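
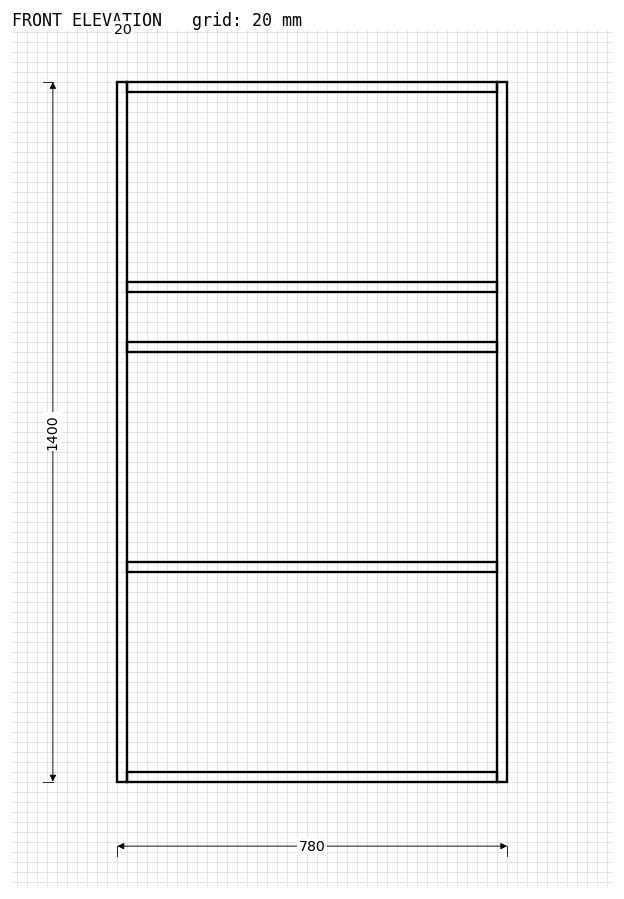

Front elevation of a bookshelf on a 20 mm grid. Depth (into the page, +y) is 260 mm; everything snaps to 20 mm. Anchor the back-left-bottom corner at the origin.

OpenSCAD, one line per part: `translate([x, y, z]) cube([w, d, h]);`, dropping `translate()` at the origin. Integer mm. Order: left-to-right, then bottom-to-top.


cube([20, 260, 1400]);
translate([20, 0, 0]) cube([740, 260, 20]);
translate([20, 0, 420]) cube([740, 260, 20]);
translate([20, 0, 860]) cube([740, 260, 20]);
translate([20, 0, 980]) cube([740, 260, 20]);
translate([20, 0, 1380]) cube([740, 260, 20]);
translate([760, 0, 0]) cube([20, 260, 1400]);


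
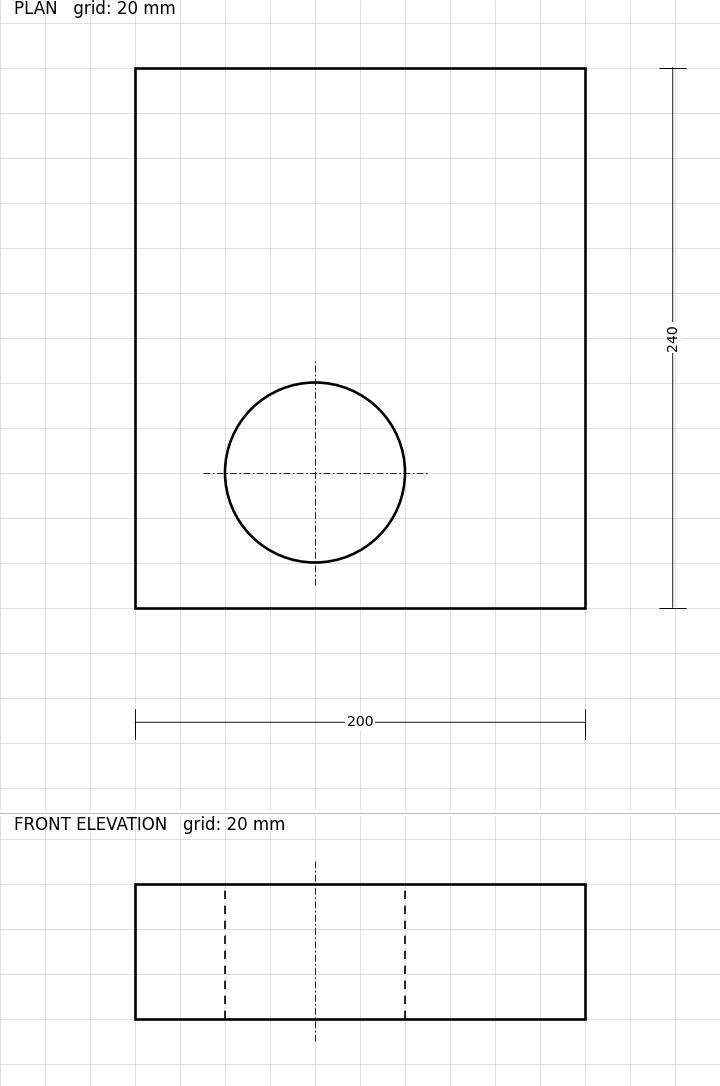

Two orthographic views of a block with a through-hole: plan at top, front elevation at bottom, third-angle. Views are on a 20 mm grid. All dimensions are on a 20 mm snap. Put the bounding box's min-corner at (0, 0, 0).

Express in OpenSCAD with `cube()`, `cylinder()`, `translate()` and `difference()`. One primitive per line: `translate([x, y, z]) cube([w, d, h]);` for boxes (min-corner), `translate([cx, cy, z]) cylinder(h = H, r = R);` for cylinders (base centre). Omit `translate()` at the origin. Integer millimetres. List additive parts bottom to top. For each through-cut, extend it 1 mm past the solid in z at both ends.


difference() {
  cube([200, 240, 60]);
  translate([80, 60, -1]) cylinder(h = 62, r = 40);
}


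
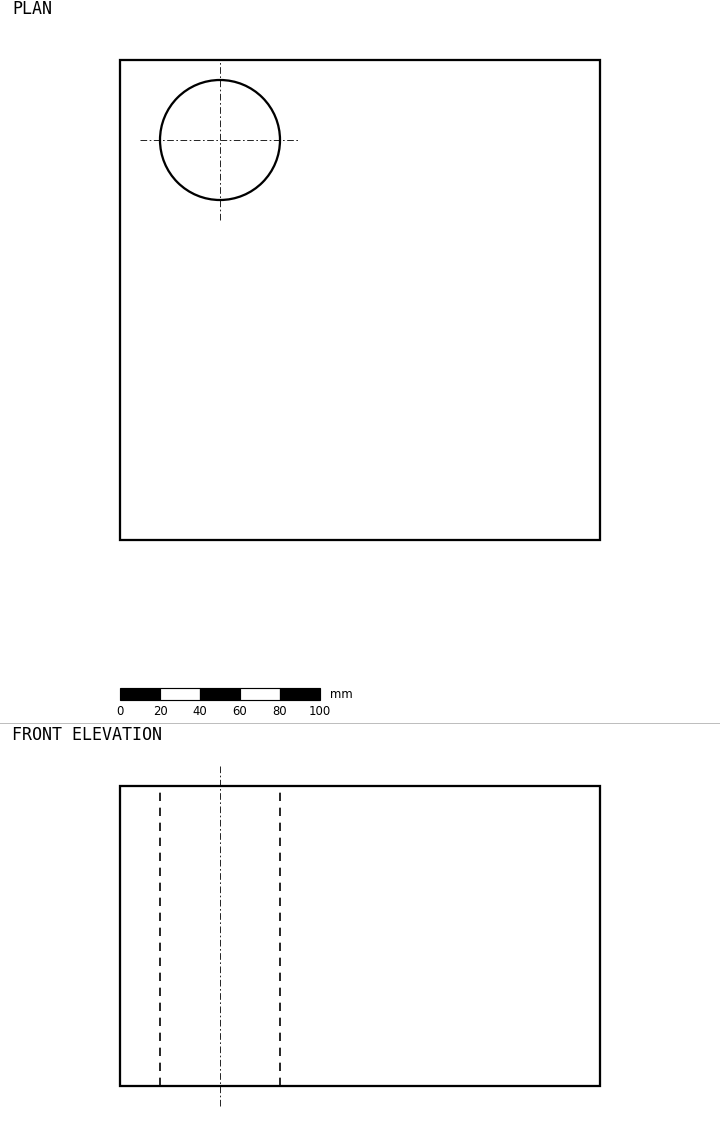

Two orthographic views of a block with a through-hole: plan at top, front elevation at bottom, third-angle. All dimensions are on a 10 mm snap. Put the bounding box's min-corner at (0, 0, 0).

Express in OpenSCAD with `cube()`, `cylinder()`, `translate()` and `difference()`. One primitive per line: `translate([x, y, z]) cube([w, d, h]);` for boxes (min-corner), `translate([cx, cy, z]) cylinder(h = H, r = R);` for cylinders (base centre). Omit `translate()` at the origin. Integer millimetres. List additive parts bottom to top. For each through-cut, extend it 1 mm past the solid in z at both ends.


difference() {
  cube([240, 240, 150]);
  translate([50, 200, -1]) cylinder(h = 152, r = 30);
}


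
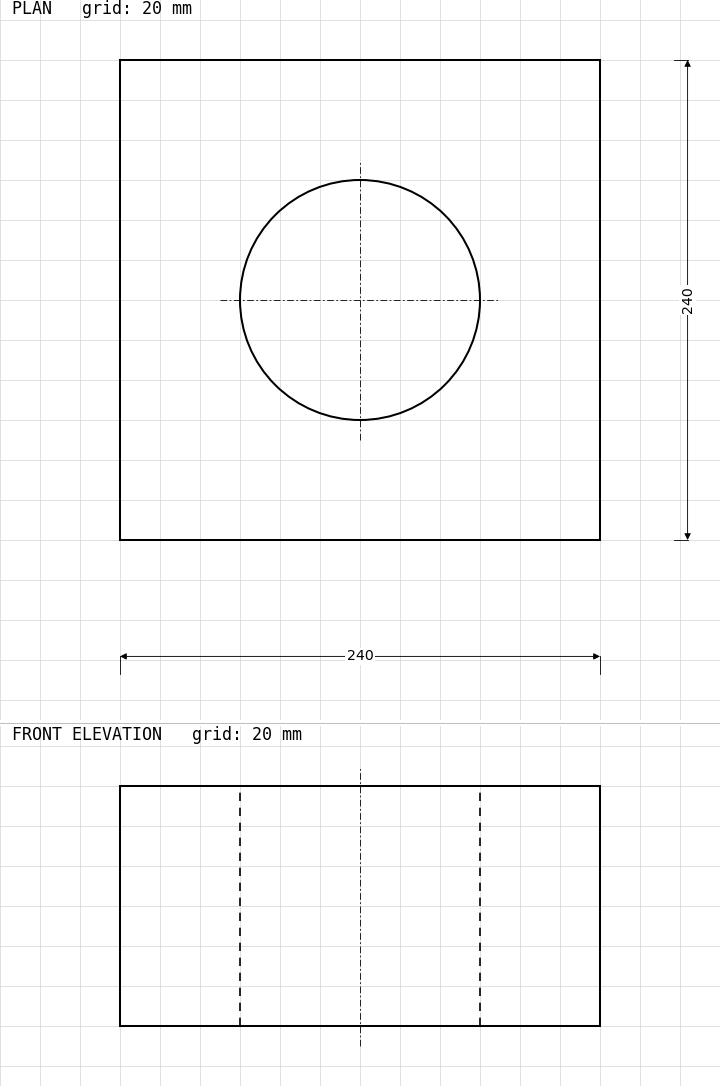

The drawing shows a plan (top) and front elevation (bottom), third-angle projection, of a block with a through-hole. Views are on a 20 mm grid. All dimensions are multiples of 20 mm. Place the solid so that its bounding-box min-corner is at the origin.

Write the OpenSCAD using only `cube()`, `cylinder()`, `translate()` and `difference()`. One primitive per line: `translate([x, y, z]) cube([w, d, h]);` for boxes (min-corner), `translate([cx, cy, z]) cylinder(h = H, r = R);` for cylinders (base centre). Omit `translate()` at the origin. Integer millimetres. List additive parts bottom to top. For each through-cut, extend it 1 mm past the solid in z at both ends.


difference() {
  cube([240, 240, 120]);
  translate([120, 120, -1]) cylinder(h = 122, r = 60);
}


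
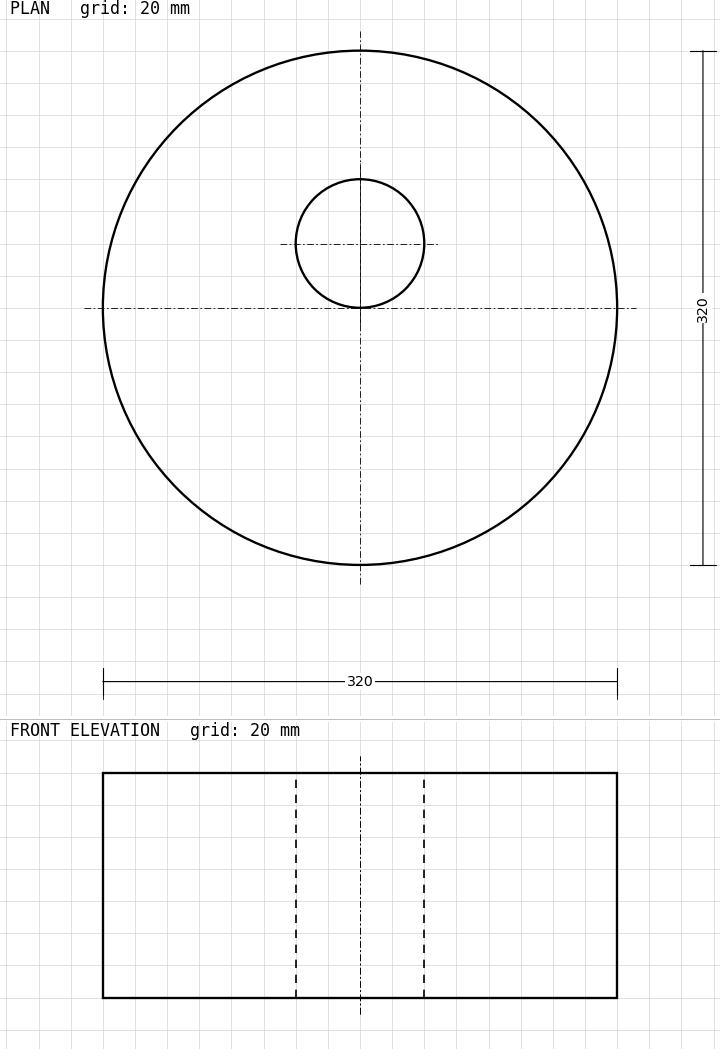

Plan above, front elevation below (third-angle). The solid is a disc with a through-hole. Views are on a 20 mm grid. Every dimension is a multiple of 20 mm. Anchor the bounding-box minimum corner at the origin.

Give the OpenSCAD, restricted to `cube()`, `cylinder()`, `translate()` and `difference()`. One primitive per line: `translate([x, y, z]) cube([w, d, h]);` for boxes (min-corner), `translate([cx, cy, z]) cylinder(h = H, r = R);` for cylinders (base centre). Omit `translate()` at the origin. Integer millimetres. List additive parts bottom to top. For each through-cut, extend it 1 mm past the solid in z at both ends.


difference() {
  translate([160, 160, 0]) cylinder(h = 140, r = 160);
  translate([160, 200, -1]) cylinder(h = 142, r = 40);
}


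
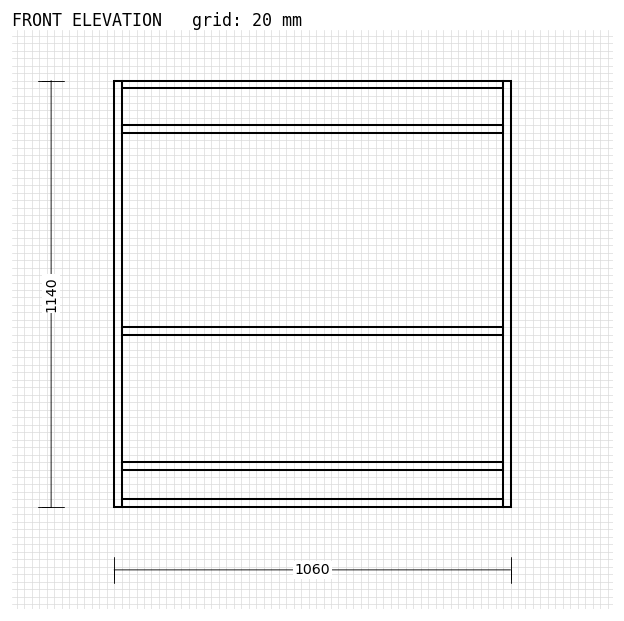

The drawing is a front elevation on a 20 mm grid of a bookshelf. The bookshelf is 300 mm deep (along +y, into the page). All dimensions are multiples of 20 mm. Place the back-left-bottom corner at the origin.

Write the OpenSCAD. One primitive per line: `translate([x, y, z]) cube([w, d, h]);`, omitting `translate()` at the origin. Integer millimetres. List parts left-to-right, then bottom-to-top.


cube([20, 300, 1140]);
translate([20, 0, 0]) cube([1020, 300, 20]);
translate([20, 0, 100]) cube([1020, 300, 20]);
translate([20, 0, 460]) cube([1020, 300, 20]);
translate([20, 0, 1000]) cube([1020, 300, 20]);
translate([20, 0, 1120]) cube([1020, 300, 20]);
translate([1040, 0, 0]) cube([20, 300, 1140]);


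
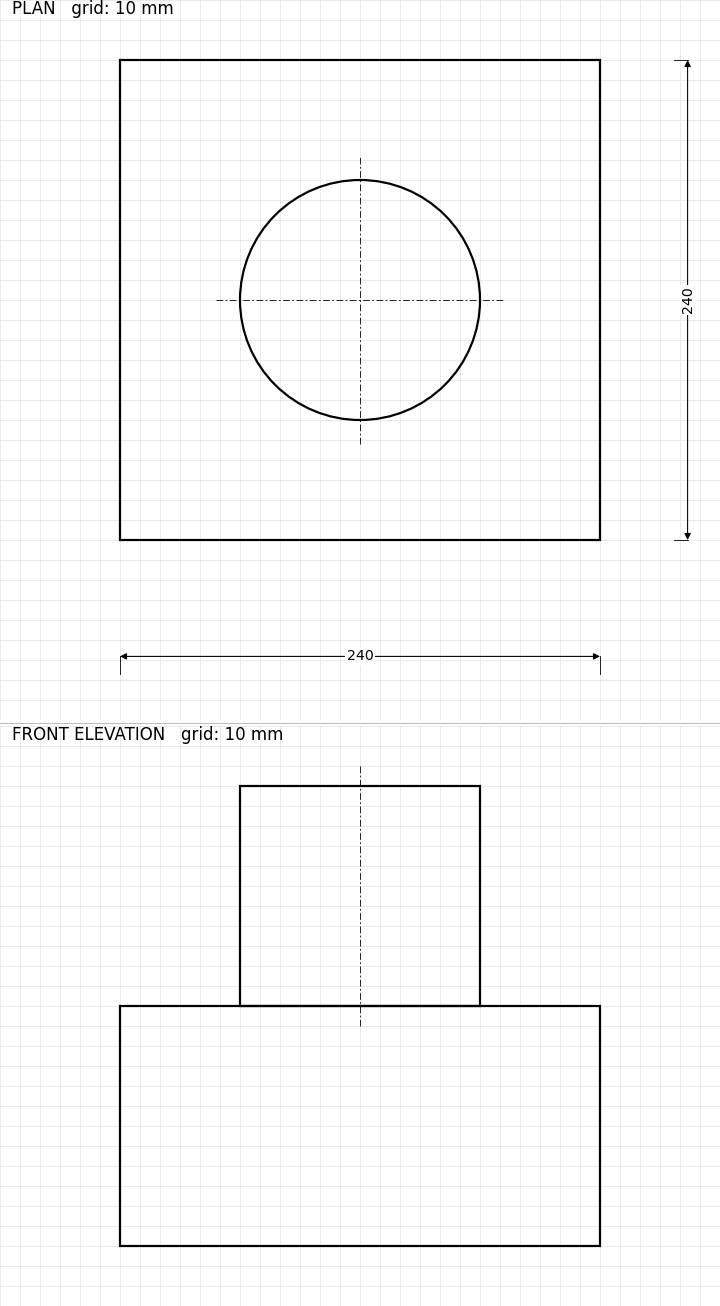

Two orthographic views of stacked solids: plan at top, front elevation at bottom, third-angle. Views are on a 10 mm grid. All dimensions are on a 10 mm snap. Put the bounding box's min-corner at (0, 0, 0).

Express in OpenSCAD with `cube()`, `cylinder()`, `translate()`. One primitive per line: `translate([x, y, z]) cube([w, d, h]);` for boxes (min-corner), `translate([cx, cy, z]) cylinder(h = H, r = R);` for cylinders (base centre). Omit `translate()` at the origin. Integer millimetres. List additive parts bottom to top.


cube([240, 240, 120]);
translate([120, 120, 120]) cylinder(h = 110, r = 60);


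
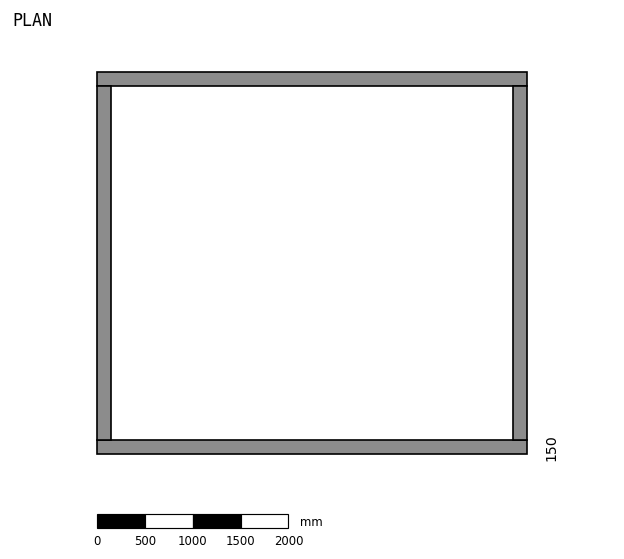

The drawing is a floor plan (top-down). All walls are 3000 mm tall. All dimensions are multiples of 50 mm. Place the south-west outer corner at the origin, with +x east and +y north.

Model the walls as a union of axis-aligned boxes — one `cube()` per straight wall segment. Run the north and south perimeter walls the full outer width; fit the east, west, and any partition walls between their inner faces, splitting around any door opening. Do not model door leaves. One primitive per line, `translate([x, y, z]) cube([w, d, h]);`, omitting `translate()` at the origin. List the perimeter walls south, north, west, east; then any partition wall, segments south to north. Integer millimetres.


cube([4500, 150, 3000]);
translate([0, 3850, 0]) cube([4500, 150, 3000]);
translate([0, 150, 0]) cube([150, 3700, 3000]);
translate([4350, 150, 0]) cube([150, 3700, 3000]);


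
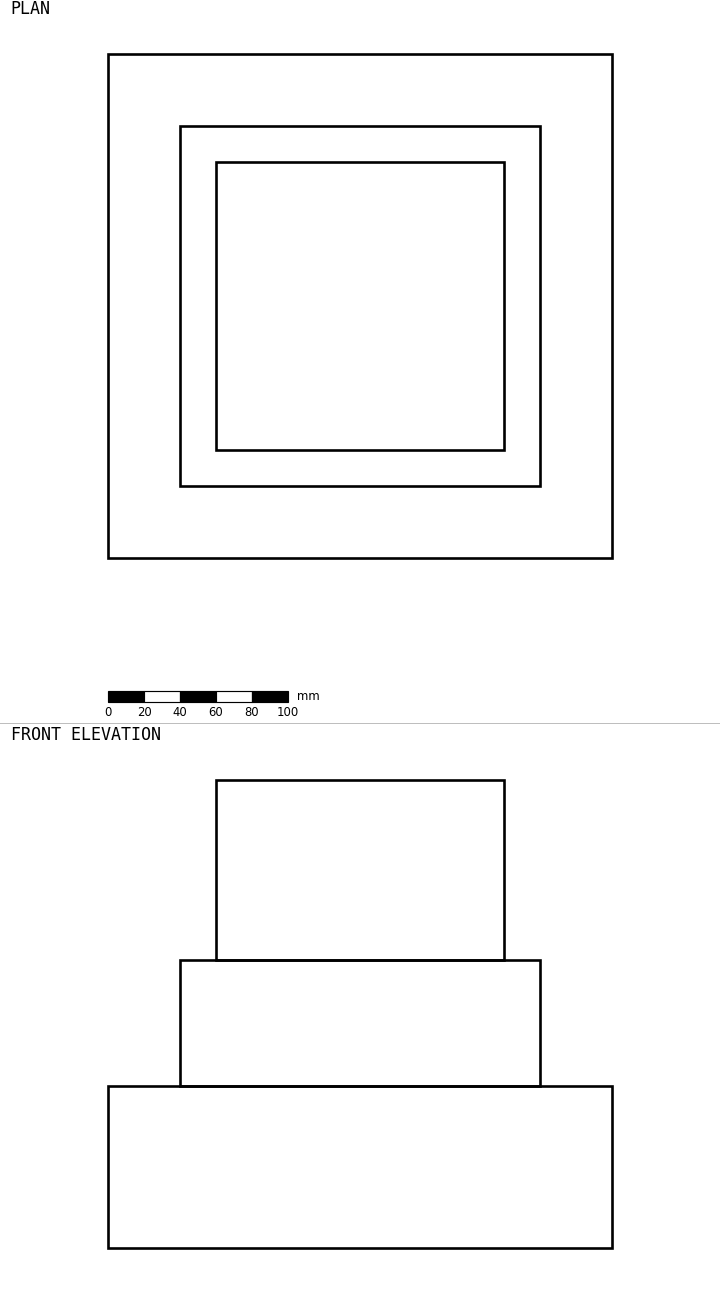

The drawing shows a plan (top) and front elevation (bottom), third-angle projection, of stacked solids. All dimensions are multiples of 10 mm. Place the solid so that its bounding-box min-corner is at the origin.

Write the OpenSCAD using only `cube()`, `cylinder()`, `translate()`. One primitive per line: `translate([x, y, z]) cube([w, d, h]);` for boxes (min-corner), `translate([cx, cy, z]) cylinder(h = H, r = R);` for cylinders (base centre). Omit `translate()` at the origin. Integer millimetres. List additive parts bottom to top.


cube([280, 280, 90]);
translate([40, 40, 90]) cube([200, 200, 70]);
translate([60, 60, 160]) cube([160, 160, 100]);


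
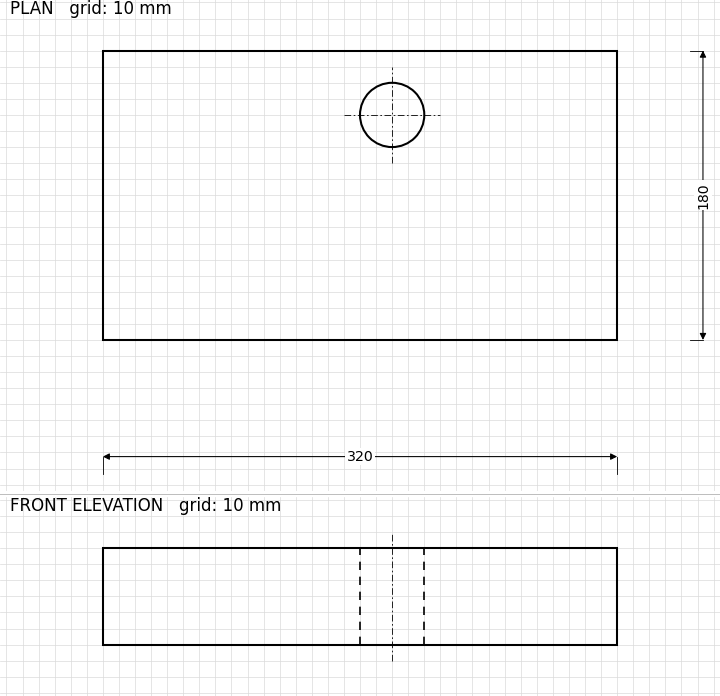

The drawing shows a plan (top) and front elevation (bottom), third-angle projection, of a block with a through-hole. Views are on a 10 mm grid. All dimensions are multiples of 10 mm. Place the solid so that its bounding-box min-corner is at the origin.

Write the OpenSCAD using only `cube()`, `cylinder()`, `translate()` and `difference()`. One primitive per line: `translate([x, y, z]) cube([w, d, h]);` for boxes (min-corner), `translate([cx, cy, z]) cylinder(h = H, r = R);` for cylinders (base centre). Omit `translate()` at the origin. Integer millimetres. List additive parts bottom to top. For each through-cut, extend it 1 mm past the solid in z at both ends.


difference() {
  cube([320, 180, 60]);
  translate([180, 140, -1]) cylinder(h = 62, r = 20);
}


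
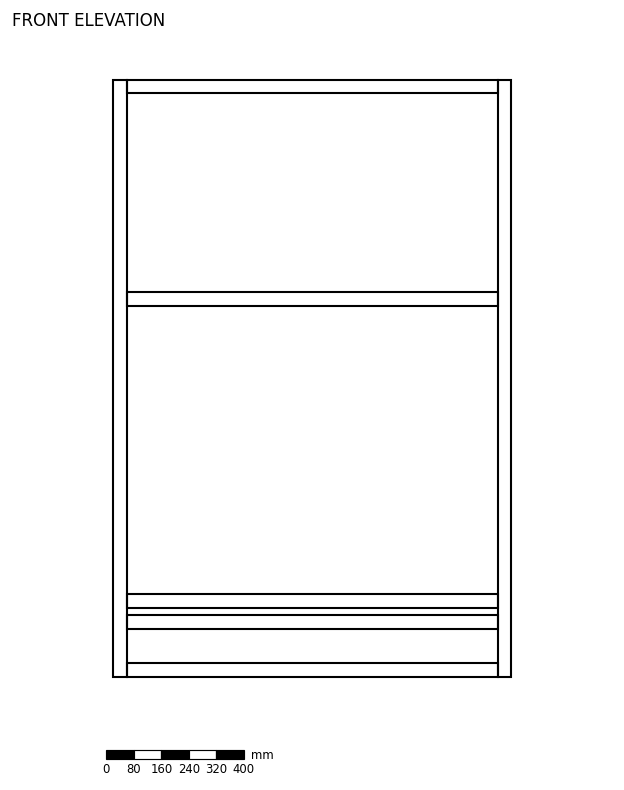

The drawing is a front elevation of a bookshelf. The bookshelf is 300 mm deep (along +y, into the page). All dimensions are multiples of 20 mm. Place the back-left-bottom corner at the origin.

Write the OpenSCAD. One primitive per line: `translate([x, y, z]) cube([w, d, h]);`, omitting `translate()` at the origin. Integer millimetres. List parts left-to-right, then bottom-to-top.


cube([40, 300, 1740]);
translate([40, 0, 0]) cube([1080, 300, 40]);
translate([40, 0, 140]) cube([1080, 300, 40]);
translate([40, 0, 200]) cube([1080, 300, 40]);
translate([40, 0, 1080]) cube([1080, 300, 40]);
translate([40, 0, 1700]) cube([1080, 300, 40]);
translate([1120, 0, 0]) cube([40, 300, 1740]);


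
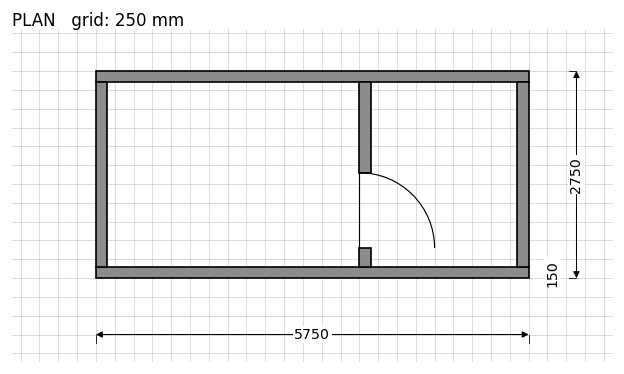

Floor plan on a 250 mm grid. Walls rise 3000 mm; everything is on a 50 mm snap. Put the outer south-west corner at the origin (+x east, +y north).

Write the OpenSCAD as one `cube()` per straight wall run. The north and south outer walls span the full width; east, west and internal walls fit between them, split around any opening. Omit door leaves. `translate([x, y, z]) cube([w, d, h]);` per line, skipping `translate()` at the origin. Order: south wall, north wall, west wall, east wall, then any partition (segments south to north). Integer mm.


cube([5750, 150, 3000]);
translate([0, 2600, 0]) cube([5750, 150, 3000]);
translate([0, 150, 0]) cube([150, 2450, 3000]);
translate([5600, 150, 0]) cube([150, 2450, 3000]);
translate([3500, 150, 0]) cube([150, 250, 3000]);
translate([3500, 1400, 0]) cube([150, 1200, 3000]);


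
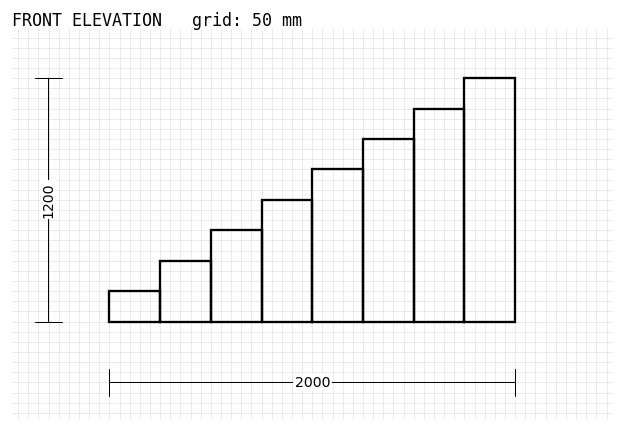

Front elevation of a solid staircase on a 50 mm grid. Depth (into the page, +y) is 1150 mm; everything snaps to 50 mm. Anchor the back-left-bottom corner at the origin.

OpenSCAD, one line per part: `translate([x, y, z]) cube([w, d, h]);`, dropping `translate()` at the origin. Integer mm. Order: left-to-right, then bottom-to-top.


cube([250, 1150, 150]);
translate([250, 0, 0]) cube([250, 1150, 300]);
translate([500, 0, 0]) cube([250, 1150, 450]);
translate([750, 0, 0]) cube([250, 1150, 600]);
translate([1000, 0, 0]) cube([250, 1150, 750]);
translate([1250, 0, 0]) cube([250, 1150, 900]);
translate([1500, 0, 0]) cube([250, 1150, 1050]);
translate([1750, 0, 0]) cube([250, 1150, 1200]);


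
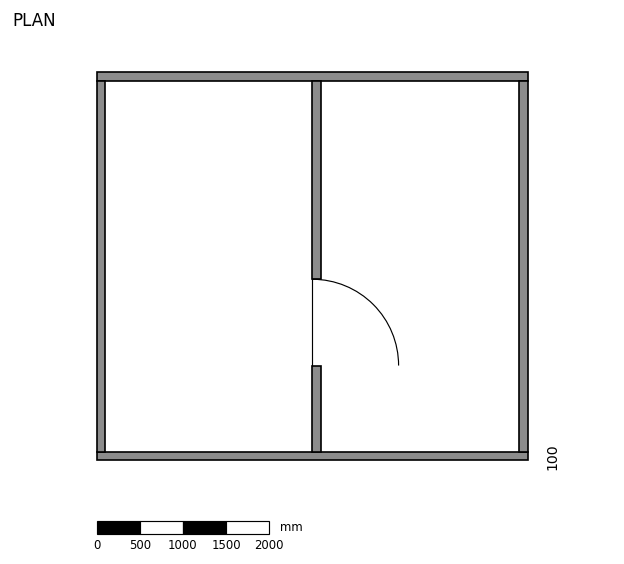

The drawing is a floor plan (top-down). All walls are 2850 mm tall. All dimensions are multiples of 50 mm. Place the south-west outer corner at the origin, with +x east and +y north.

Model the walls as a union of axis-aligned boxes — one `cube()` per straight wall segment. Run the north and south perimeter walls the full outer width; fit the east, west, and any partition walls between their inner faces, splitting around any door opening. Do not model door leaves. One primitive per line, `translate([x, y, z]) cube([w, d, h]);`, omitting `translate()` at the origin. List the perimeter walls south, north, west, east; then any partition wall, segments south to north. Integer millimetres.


cube([5000, 100, 2850]);
translate([0, 4400, 0]) cube([5000, 100, 2850]);
translate([0, 100, 0]) cube([100, 4300, 2850]);
translate([4900, 100, 0]) cube([100, 4300, 2850]);
translate([2500, 100, 0]) cube([100, 1000, 2850]);
translate([2500, 2100, 0]) cube([100, 2300, 2850]);


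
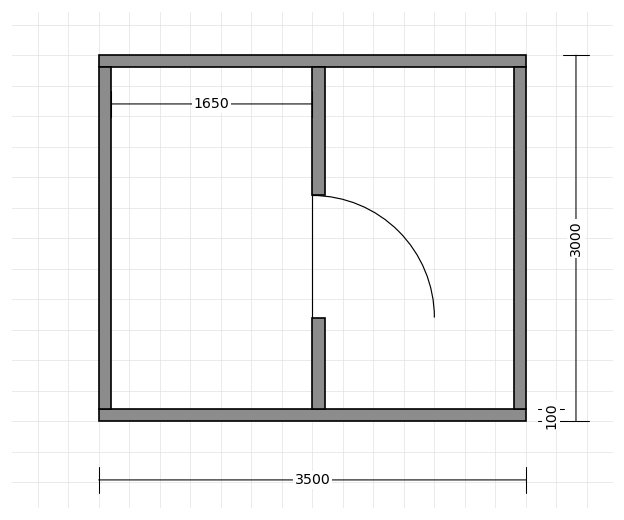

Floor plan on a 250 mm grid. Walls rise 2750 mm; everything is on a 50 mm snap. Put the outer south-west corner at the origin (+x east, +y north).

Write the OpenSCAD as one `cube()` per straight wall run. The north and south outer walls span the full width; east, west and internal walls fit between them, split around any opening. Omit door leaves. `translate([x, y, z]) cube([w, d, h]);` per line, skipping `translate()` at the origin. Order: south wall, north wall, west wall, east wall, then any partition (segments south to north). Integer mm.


cube([3500, 100, 2750]);
translate([0, 2900, 0]) cube([3500, 100, 2750]);
translate([0, 100, 0]) cube([100, 2800, 2750]);
translate([3400, 100, 0]) cube([100, 2800, 2750]);
translate([1750, 100, 0]) cube([100, 750, 2750]);
translate([1750, 1850, 0]) cube([100, 1050, 2750]);


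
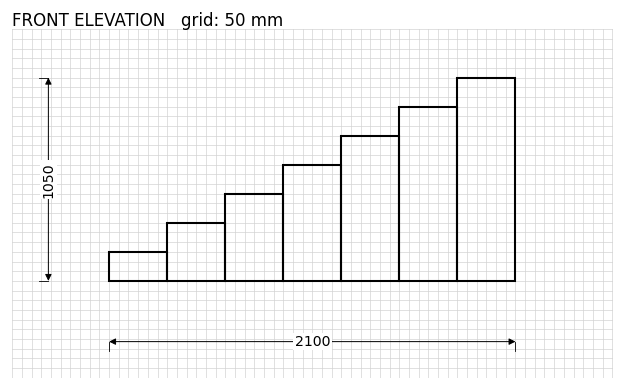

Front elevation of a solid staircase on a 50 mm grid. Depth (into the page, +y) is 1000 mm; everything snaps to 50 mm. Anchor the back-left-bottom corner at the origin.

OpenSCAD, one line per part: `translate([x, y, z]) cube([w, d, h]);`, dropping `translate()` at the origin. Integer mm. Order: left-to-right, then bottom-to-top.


cube([300, 1000, 150]);
translate([300, 0, 0]) cube([300, 1000, 300]);
translate([600, 0, 0]) cube([300, 1000, 450]);
translate([900, 0, 0]) cube([300, 1000, 600]);
translate([1200, 0, 0]) cube([300, 1000, 750]);
translate([1500, 0, 0]) cube([300, 1000, 900]);
translate([1800, 0, 0]) cube([300, 1000, 1050]);


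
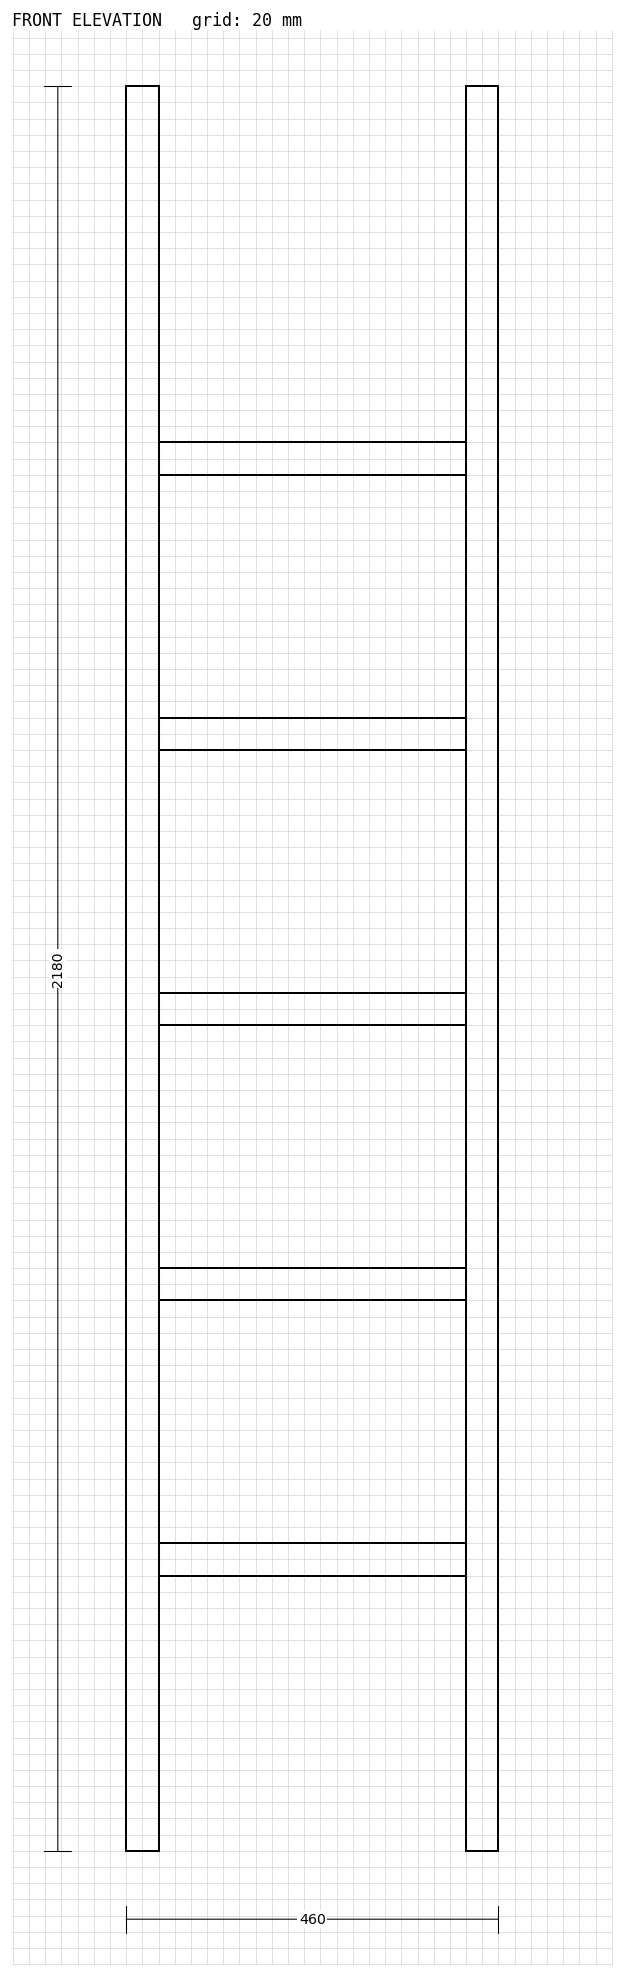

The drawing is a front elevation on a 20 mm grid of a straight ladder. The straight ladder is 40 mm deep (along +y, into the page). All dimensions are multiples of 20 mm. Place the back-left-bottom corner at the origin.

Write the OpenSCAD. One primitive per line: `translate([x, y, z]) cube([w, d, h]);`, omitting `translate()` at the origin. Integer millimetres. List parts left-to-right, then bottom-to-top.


cube([40, 40, 2180]);
translate([40, 0, 340]) cube([380, 40, 40]);
translate([40, 0, 680]) cube([380, 40, 40]);
translate([40, 0, 1020]) cube([380, 40, 40]);
translate([40, 0, 1360]) cube([380, 40, 40]);
translate([40, 0, 1700]) cube([380, 40, 40]);
translate([420, 0, 0]) cube([40, 40, 2180]);


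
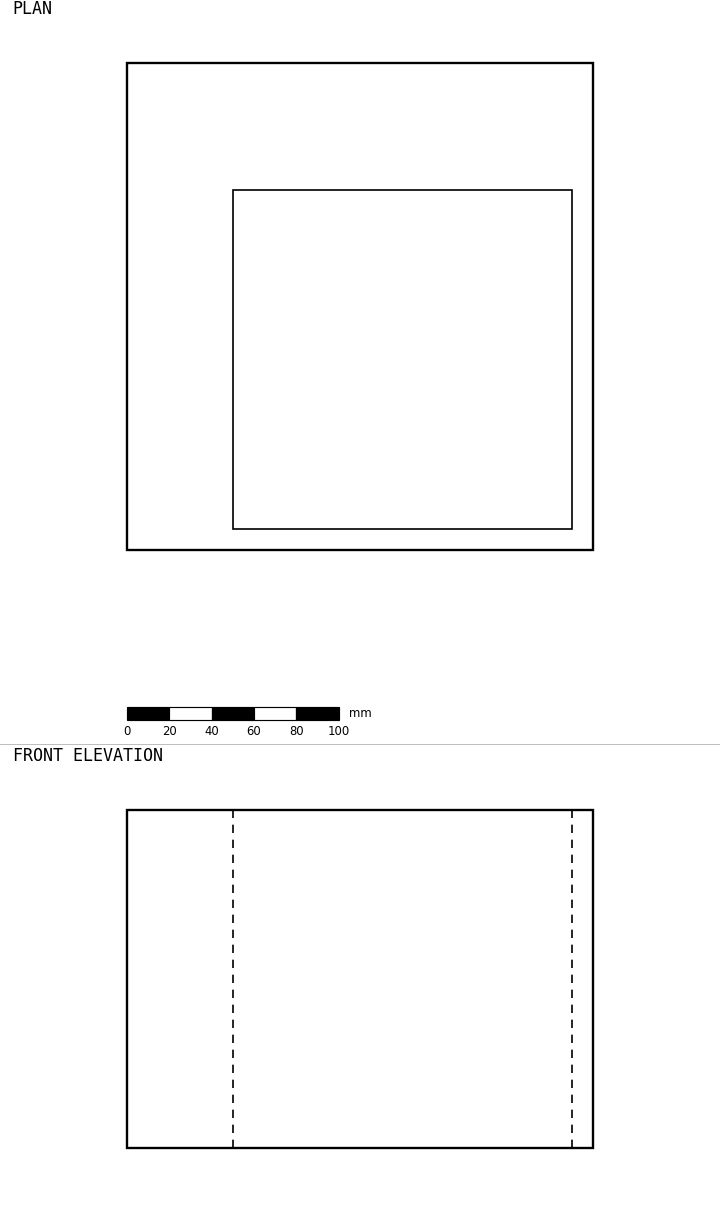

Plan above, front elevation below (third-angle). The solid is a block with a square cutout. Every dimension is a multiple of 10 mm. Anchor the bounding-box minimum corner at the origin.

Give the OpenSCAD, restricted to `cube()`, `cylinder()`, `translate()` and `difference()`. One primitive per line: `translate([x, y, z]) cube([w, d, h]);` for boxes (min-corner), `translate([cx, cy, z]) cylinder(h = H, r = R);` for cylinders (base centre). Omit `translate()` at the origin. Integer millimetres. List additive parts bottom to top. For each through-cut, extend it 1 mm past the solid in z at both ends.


difference() {
  cube([220, 230, 160]);
  translate([50, 10, -1]) cube([160, 160, 162]);
}


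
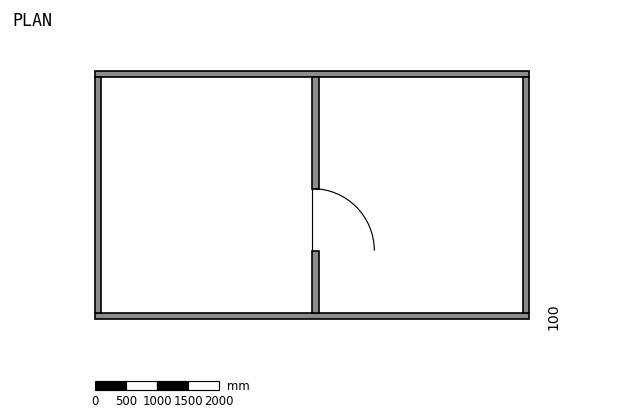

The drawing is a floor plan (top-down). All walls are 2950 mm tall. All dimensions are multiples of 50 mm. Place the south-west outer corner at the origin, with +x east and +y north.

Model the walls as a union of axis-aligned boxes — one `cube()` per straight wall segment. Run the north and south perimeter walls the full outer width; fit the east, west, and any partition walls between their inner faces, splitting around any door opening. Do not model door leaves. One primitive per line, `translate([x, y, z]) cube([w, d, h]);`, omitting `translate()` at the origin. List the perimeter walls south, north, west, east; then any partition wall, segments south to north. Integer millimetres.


cube([7000, 100, 2950]);
translate([0, 3900, 0]) cube([7000, 100, 2950]);
translate([0, 100, 0]) cube([100, 3800, 2950]);
translate([6900, 100, 0]) cube([100, 3800, 2950]);
translate([3500, 100, 0]) cube([100, 1000, 2950]);
translate([3500, 2100, 0]) cube([100, 1800, 2950]);


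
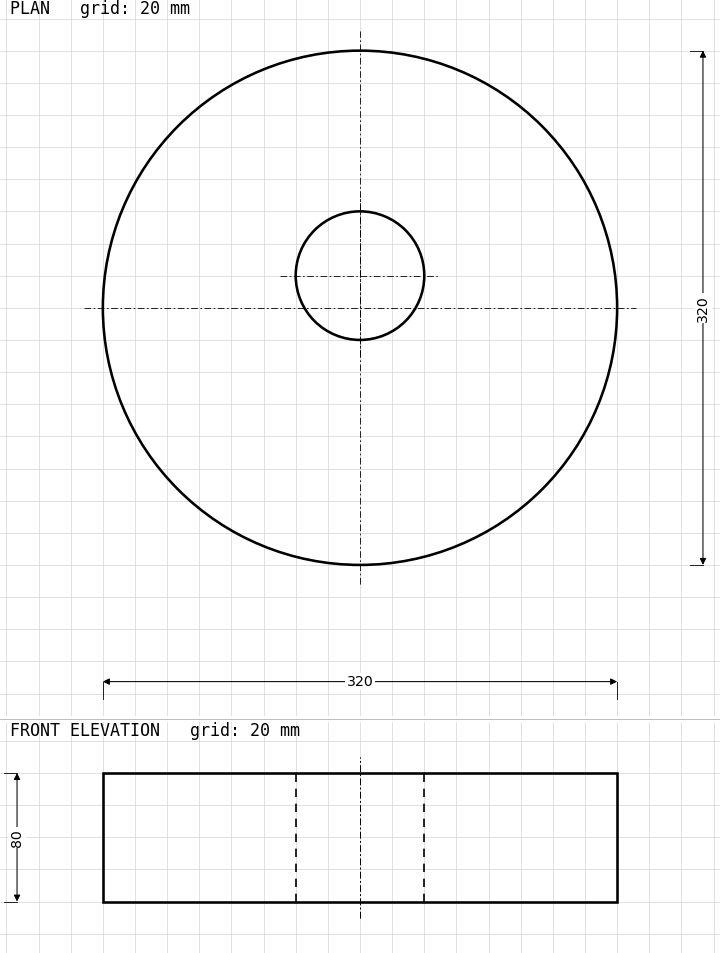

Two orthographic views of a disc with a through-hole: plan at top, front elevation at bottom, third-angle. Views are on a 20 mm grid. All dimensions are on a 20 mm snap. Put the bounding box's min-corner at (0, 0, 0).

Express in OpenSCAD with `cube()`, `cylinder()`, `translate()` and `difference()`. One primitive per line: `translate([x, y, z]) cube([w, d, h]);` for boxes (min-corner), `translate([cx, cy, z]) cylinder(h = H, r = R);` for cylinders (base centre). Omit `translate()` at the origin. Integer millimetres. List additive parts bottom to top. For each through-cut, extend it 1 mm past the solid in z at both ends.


difference() {
  translate([160, 160, 0]) cylinder(h = 80, r = 160);
  translate([160, 180, -1]) cylinder(h = 82, r = 40);
}


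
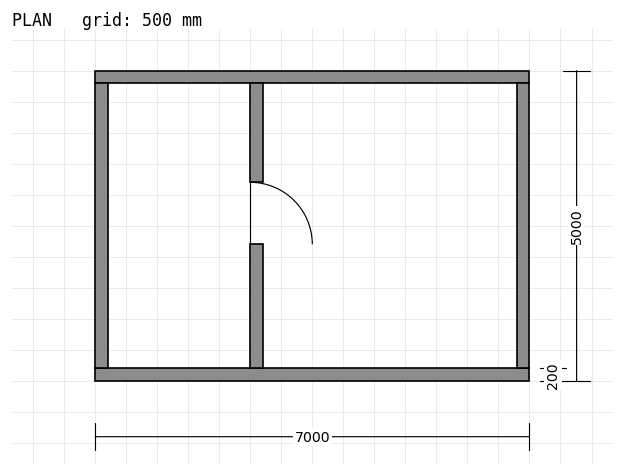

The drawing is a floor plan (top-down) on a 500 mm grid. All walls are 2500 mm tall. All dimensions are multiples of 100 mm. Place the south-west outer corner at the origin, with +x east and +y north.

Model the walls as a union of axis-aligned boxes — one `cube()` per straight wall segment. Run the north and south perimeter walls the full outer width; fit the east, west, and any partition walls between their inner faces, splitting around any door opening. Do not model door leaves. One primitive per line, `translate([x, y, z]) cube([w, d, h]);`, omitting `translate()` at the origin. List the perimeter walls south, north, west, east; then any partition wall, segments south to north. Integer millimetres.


cube([7000, 200, 2500]);
translate([0, 4800, 0]) cube([7000, 200, 2500]);
translate([0, 200, 0]) cube([200, 4600, 2500]);
translate([6800, 200, 0]) cube([200, 4600, 2500]);
translate([2500, 200, 0]) cube([200, 2000, 2500]);
translate([2500, 3200, 0]) cube([200, 1600, 2500]);


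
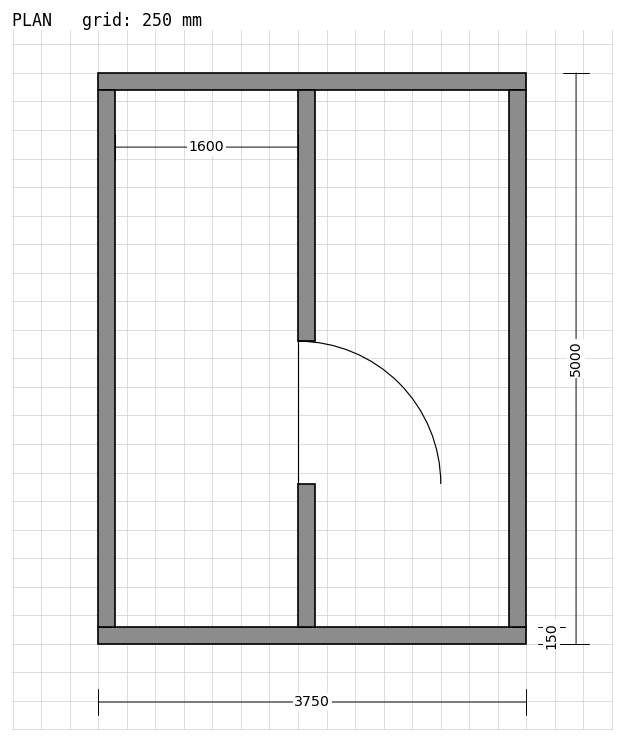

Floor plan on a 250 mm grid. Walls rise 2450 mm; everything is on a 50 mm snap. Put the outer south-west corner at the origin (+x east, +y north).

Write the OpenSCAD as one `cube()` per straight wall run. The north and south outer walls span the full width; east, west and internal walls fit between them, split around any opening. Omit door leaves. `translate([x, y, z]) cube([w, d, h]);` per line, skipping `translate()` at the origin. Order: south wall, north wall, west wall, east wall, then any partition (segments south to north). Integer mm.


cube([3750, 150, 2450]);
translate([0, 4850, 0]) cube([3750, 150, 2450]);
translate([0, 150, 0]) cube([150, 4700, 2450]);
translate([3600, 150, 0]) cube([150, 4700, 2450]);
translate([1750, 150, 0]) cube([150, 1250, 2450]);
translate([1750, 2650, 0]) cube([150, 2200, 2450]);


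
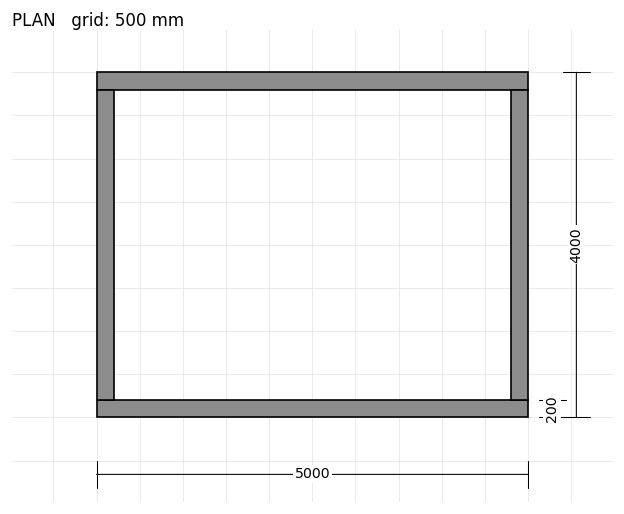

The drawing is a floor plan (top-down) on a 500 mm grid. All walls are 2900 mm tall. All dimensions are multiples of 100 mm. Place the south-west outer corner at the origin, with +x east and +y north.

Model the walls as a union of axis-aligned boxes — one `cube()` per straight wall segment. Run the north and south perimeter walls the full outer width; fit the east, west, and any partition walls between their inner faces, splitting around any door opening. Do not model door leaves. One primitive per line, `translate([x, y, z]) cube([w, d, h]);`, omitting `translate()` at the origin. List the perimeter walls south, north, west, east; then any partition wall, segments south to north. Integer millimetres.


cube([5000, 200, 2900]);
translate([0, 3800, 0]) cube([5000, 200, 2900]);
translate([0, 200, 0]) cube([200, 3600, 2900]);
translate([4800, 200, 0]) cube([200, 3600, 2900]);


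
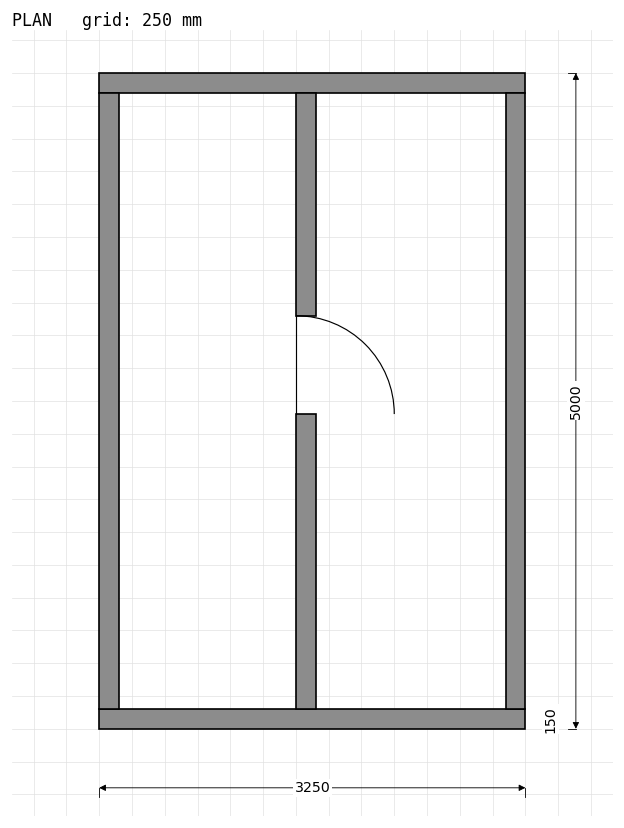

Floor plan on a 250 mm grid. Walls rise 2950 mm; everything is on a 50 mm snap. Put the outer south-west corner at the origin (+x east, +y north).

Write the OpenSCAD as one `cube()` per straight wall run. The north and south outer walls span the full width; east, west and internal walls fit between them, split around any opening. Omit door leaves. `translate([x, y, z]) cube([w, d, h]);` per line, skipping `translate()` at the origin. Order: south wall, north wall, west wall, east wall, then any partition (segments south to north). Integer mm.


cube([3250, 150, 2950]);
translate([0, 4850, 0]) cube([3250, 150, 2950]);
translate([0, 150, 0]) cube([150, 4700, 2950]);
translate([3100, 150, 0]) cube([150, 4700, 2950]);
translate([1500, 150, 0]) cube([150, 2250, 2950]);
translate([1500, 3150, 0]) cube([150, 1700, 2950]);


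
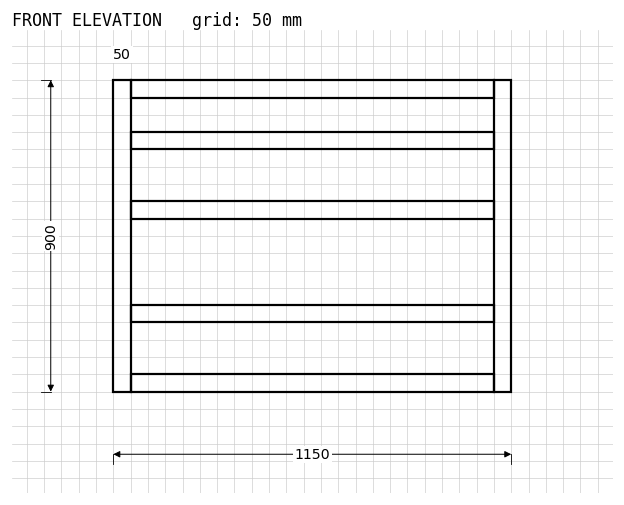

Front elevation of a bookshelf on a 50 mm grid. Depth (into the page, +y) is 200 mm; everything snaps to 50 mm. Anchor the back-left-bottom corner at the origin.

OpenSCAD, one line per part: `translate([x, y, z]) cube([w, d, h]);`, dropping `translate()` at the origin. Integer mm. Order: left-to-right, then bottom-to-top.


cube([50, 200, 900]);
translate([50, 0, 0]) cube([1050, 200, 50]);
translate([50, 0, 200]) cube([1050, 200, 50]);
translate([50, 0, 500]) cube([1050, 200, 50]);
translate([50, 0, 700]) cube([1050, 200, 50]);
translate([50, 0, 850]) cube([1050, 200, 50]);
translate([1100, 0, 0]) cube([50, 200, 900]);


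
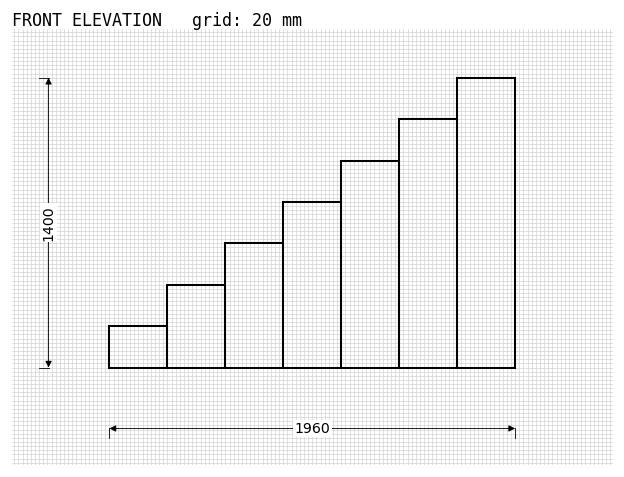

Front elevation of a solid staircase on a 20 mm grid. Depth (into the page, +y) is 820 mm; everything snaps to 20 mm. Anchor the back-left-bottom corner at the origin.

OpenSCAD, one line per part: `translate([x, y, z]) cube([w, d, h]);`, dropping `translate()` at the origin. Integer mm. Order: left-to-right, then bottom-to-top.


cube([280, 820, 200]);
translate([280, 0, 0]) cube([280, 820, 400]);
translate([560, 0, 0]) cube([280, 820, 600]);
translate([840, 0, 0]) cube([280, 820, 800]);
translate([1120, 0, 0]) cube([280, 820, 1000]);
translate([1400, 0, 0]) cube([280, 820, 1200]);
translate([1680, 0, 0]) cube([280, 820, 1400]);


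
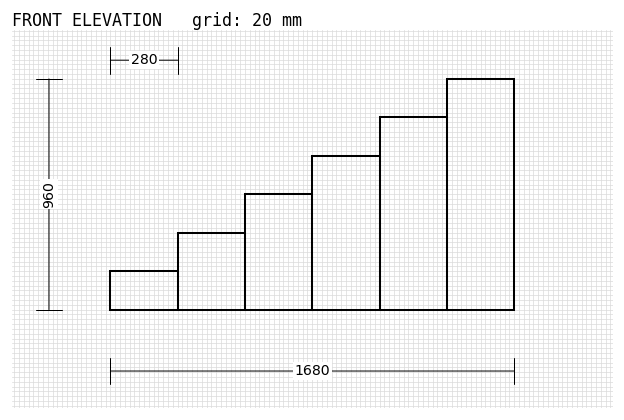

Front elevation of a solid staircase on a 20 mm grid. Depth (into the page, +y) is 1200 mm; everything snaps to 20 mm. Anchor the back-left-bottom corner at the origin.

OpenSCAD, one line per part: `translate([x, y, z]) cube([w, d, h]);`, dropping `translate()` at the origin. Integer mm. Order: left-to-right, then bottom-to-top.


cube([280, 1200, 160]);
translate([280, 0, 0]) cube([280, 1200, 320]);
translate([560, 0, 0]) cube([280, 1200, 480]);
translate([840, 0, 0]) cube([280, 1200, 640]);
translate([1120, 0, 0]) cube([280, 1200, 800]);
translate([1400, 0, 0]) cube([280, 1200, 960]);


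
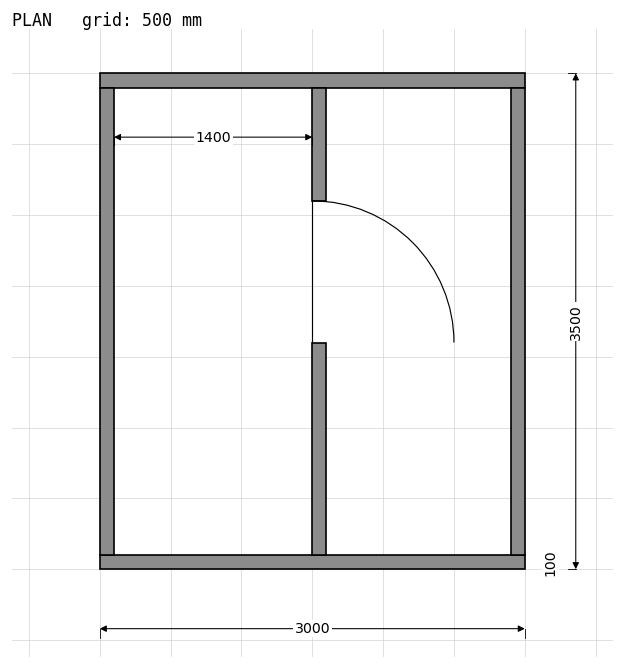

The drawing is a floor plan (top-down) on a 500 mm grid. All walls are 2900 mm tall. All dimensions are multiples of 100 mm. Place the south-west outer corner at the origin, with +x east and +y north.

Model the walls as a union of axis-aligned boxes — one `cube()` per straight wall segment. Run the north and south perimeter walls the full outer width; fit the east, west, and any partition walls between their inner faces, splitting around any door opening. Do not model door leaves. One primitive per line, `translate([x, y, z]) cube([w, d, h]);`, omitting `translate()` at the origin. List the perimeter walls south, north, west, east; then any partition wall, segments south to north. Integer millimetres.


cube([3000, 100, 2900]);
translate([0, 3400, 0]) cube([3000, 100, 2900]);
translate([0, 100, 0]) cube([100, 3300, 2900]);
translate([2900, 100, 0]) cube([100, 3300, 2900]);
translate([1500, 100, 0]) cube([100, 1500, 2900]);
translate([1500, 2600, 0]) cube([100, 800, 2900]);


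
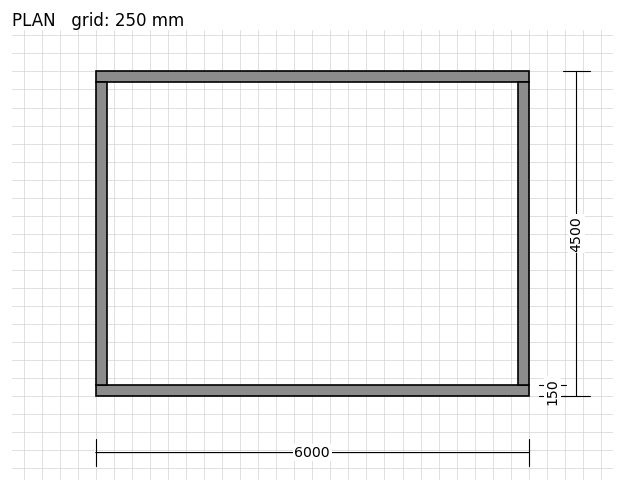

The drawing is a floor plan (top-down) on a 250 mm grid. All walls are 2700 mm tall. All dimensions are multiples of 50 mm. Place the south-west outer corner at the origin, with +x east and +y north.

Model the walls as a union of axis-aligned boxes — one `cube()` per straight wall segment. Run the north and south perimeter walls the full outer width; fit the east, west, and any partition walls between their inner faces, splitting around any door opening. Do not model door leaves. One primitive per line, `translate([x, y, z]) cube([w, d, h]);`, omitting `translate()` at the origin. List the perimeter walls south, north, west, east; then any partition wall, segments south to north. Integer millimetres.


cube([6000, 150, 2700]);
translate([0, 4350, 0]) cube([6000, 150, 2700]);
translate([0, 150, 0]) cube([150, 4200, 2700]);
translate([5850, 150, 0]) cube([150, 4200, 2700]);


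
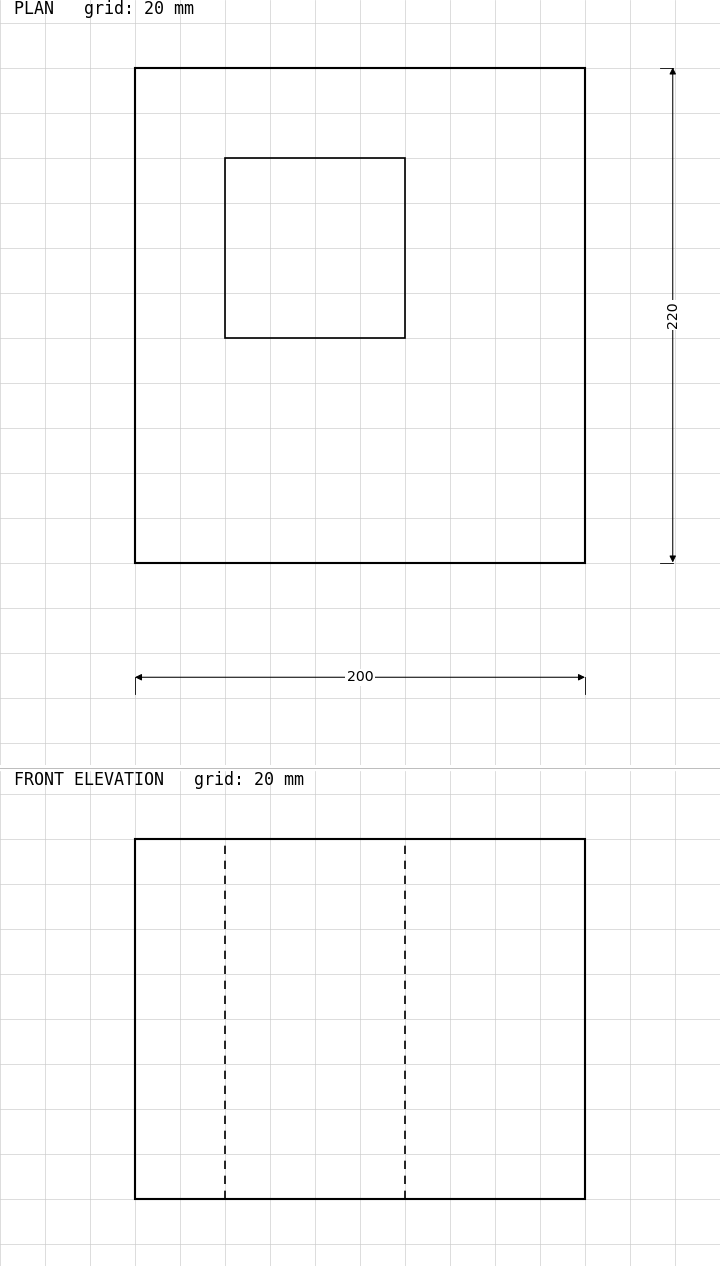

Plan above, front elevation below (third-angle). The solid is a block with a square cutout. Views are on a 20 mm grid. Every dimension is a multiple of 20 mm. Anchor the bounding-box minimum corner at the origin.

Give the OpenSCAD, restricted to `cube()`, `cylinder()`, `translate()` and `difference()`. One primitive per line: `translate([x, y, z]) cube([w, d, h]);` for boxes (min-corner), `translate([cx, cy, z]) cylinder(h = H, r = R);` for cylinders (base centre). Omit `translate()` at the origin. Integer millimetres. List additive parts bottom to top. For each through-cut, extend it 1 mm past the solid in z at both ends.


difference() {
  cube([200, 220, 160]);
  translate([40, 100, -1]) cube([80, 80, 162]);
}


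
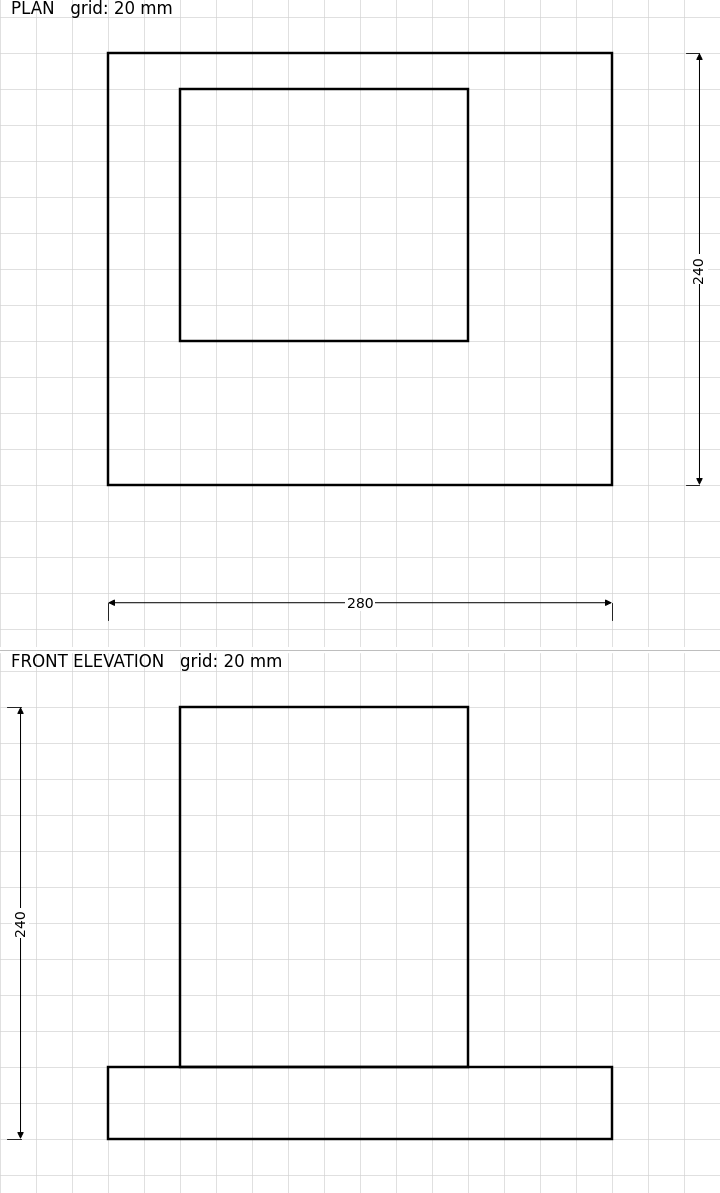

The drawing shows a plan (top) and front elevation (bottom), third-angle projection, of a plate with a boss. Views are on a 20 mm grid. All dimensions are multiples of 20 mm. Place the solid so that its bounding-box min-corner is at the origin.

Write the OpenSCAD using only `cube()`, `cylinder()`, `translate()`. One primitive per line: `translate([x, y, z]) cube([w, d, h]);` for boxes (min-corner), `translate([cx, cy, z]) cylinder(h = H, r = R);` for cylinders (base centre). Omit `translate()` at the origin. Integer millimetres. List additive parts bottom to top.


cube([280, 240, 40]);
translate([40, 80, 40]) cube([160, 140, 200]);


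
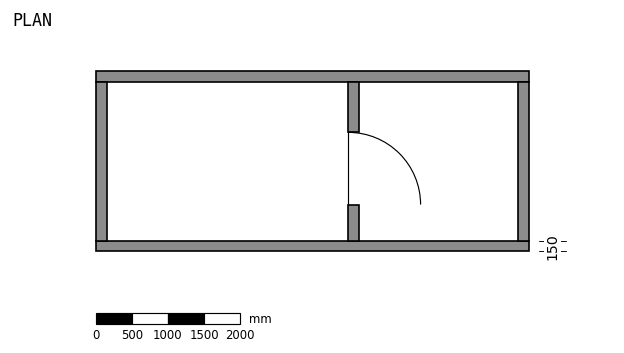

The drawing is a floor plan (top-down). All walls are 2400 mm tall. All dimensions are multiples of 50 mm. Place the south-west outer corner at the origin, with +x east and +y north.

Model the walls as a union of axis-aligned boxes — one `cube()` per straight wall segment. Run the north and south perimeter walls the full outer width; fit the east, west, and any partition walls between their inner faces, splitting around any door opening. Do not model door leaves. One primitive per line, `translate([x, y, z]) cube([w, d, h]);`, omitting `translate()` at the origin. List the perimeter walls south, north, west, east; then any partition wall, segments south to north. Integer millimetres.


cube([6000, 150, 2400]);
translate([0, 2350, 0]) cube([6000, 150, 2400]);
translate([0, 150, 0]) cube([150, 2200, 2400]);
translate([5850, 150, 0]) cube([150, 2200, 2400]);
translate([3500, 150, 0]) cube([150, 500, 2400]);
translate([3500, 1650, 0]) cube([150, 700, 2400]);


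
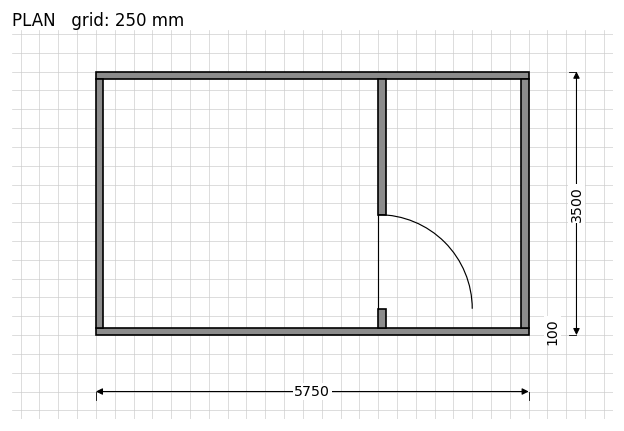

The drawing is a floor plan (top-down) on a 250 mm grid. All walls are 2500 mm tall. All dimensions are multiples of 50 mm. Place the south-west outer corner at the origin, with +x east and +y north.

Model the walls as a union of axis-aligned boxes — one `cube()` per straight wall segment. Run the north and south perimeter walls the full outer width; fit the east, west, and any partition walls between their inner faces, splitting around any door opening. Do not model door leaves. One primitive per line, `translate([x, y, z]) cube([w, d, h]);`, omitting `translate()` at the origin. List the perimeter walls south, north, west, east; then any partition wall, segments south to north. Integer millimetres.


cube([5750, 100, 2500]);
translate([0, 3400, 0]) cube([5750, 100, 2500]);
translate([0, 100, 0]) cube([100, 3300, 2500]);
translate([5650, 100, 0]) cube([100, 3300, 2500]);
translate([3750, 100, 0]) cube([100, 250, 2500]);
translate([3750, 1600, 0]) cube([100, 1800, 2500]);


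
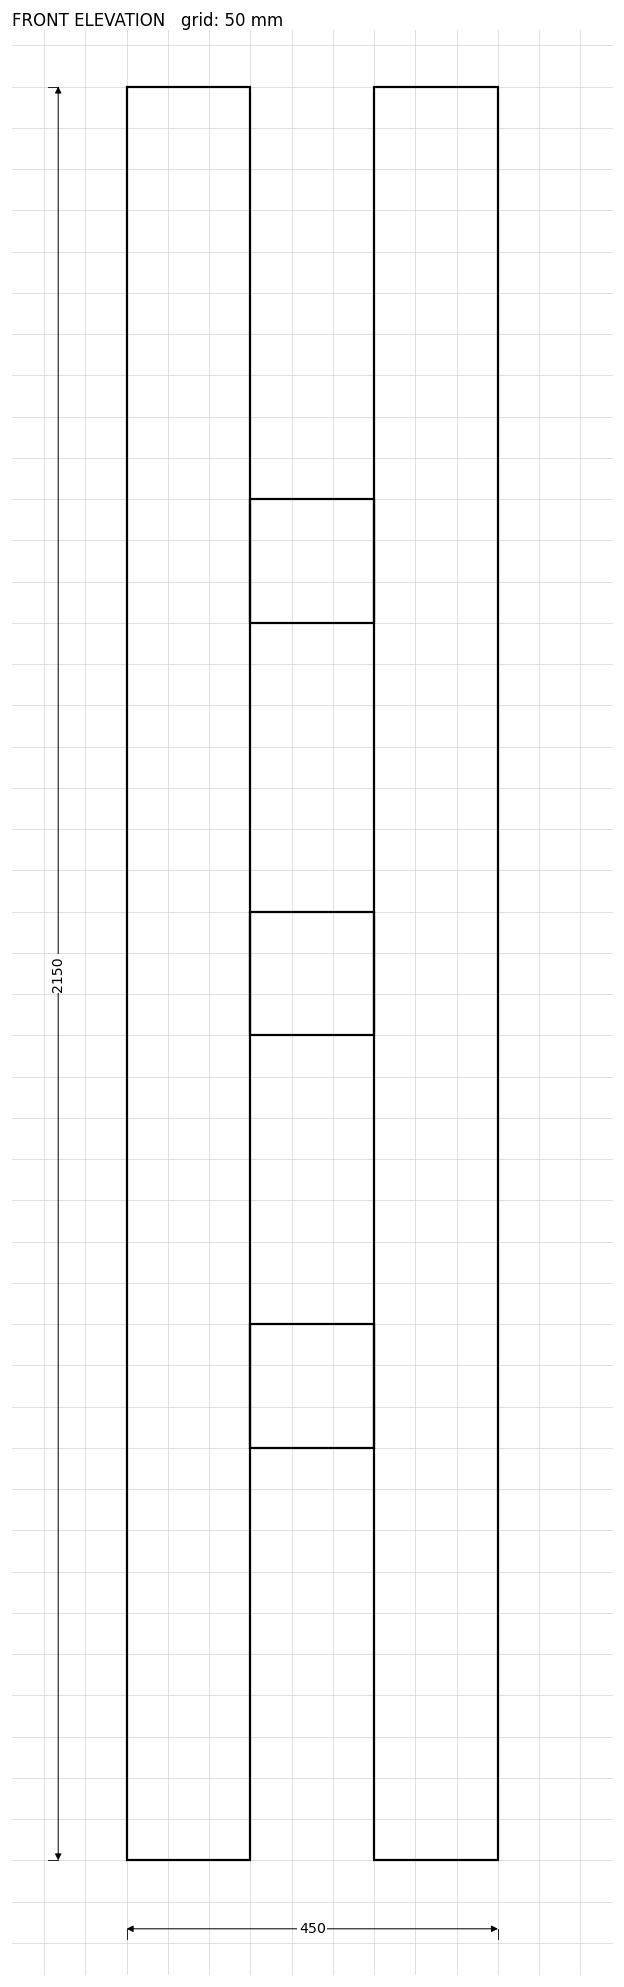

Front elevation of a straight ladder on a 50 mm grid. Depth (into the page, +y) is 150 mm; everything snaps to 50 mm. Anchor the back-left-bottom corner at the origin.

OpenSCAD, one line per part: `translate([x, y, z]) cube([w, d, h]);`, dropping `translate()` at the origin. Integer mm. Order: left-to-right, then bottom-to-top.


cube([150, 150, 2150]);
translate([150, 0, 500]) cube([150, 150, 150]);
translate([150, 0, 1000]) cube([150, 150, 150]);
translate([150, 0, 1500]) cube([150, 150, 150]);
translate([300, 0, 0]) cube([150, 150, 2150]);


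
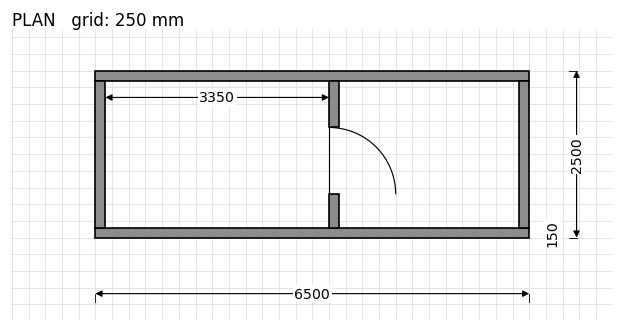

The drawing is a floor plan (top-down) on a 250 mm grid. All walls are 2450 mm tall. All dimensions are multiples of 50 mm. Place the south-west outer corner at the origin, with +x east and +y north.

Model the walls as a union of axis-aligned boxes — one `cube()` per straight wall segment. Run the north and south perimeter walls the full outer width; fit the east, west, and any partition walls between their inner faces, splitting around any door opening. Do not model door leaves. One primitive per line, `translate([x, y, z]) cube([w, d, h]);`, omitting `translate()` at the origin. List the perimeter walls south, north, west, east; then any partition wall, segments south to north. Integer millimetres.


cube([6500, 150, 2450]);
translate([0, 2350, 0]) cube([6500, 150, 2450]);
translate([0, 150, 0]) cube([150, 2200, 2450]);
translate([6350, 150, 0]) cube([150, 2200, 2450]);
translate([3500, 150, 0]) cube([150, 500, 2450]);
translate([3500, 1650, 0]) cube([150, 700, 2450]);


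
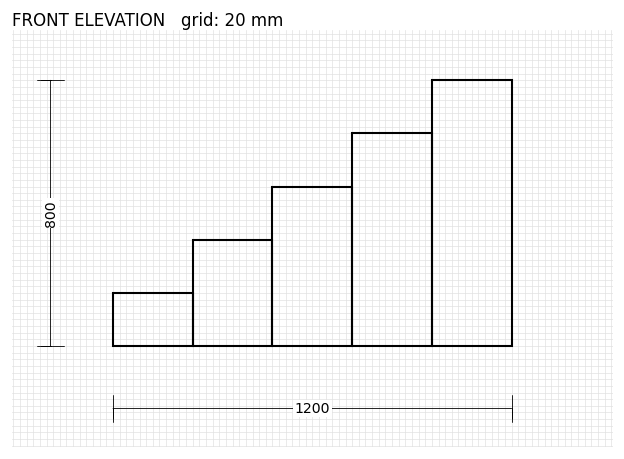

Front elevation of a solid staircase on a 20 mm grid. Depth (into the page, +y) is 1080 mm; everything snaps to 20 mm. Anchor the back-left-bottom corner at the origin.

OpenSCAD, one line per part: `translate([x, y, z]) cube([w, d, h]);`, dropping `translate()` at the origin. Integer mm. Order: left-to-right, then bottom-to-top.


cube([240, 1080, 160]);
translate([240, 0, 0]) cube([240, 1080, 320]);
translate([480, 0, 0]) cube([240, 1080, 480]);
translate([720, 0, 0]) cube([240, 1080, 640]);
translate([960, 0, 0]) cube([240, 1080, 800]);


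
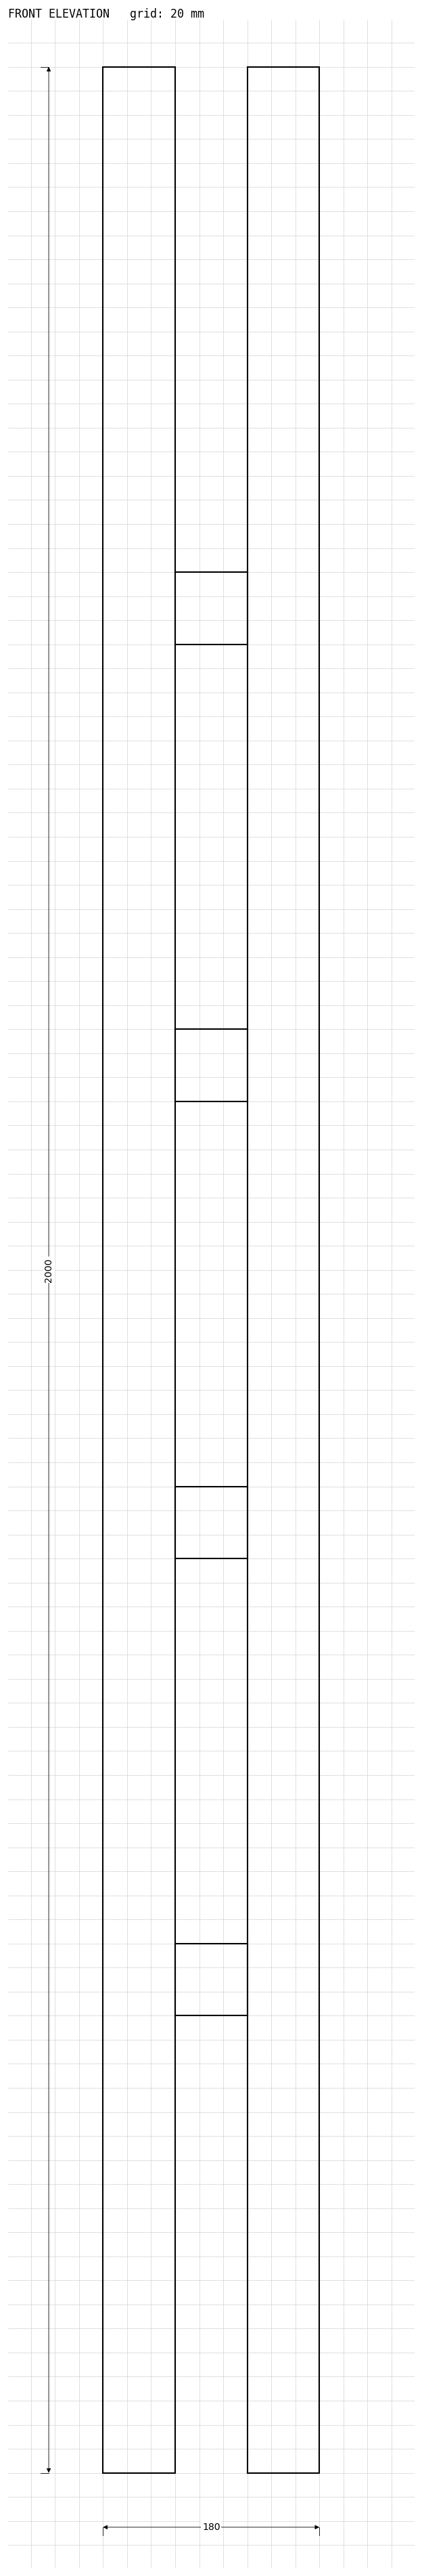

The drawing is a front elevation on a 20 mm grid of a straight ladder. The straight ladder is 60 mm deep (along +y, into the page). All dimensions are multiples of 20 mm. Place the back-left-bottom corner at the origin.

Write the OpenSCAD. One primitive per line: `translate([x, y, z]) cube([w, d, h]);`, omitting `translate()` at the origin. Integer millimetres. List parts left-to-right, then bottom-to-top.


cube([60, 60, 2000]);
translate([60, 0, 380]) cube([60, 60, 60]);
translate([60, 0, 760]) cube([60, 60, 60]);
translate([60, 0, 1140]) cube([60, 60, 60]);
translate([60, 0, 1520]) cube([60, 60, 60]);
translate([120, 0, 0]) cube([60, 60, 2000]);


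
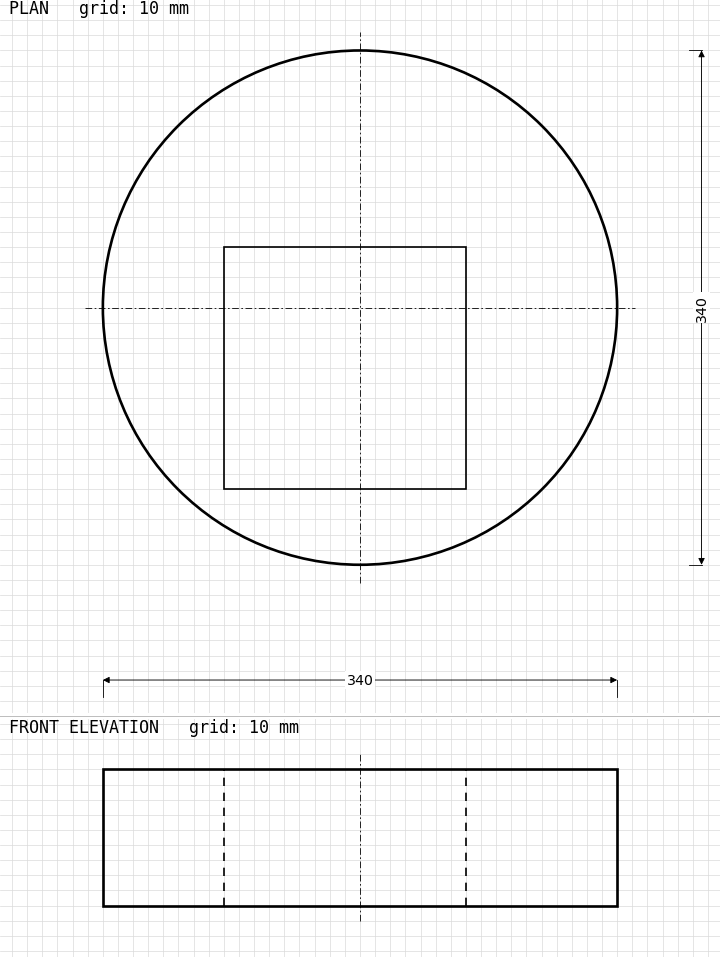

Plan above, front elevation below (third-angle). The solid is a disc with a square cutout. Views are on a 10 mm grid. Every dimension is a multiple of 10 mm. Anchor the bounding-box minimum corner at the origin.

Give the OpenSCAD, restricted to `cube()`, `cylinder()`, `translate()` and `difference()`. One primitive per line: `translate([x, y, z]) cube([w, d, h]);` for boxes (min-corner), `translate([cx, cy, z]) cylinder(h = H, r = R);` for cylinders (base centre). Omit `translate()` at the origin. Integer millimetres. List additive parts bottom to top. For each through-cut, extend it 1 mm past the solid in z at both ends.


difference() {
  translate([170, 170, 0]) cylinder(h = 90, r = 170);
  translate([80, 50, -1]) cube([160, 160, 92]);
}
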